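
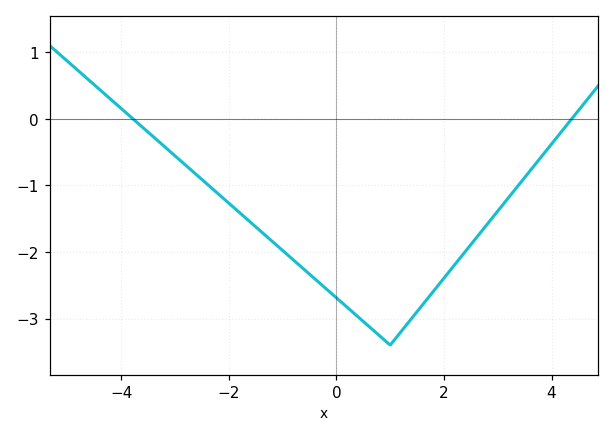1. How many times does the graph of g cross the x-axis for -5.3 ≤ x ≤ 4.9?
2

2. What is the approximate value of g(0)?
-2.7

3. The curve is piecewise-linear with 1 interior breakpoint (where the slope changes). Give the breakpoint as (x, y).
(1, -3.4)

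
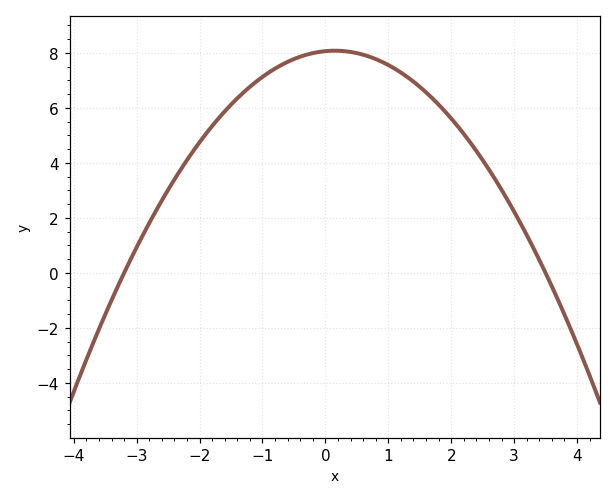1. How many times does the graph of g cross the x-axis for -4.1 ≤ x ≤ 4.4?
2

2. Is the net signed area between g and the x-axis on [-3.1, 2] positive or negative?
positive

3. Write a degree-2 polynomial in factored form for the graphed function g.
y = -0.72(x + 3.2)(x - 3.5)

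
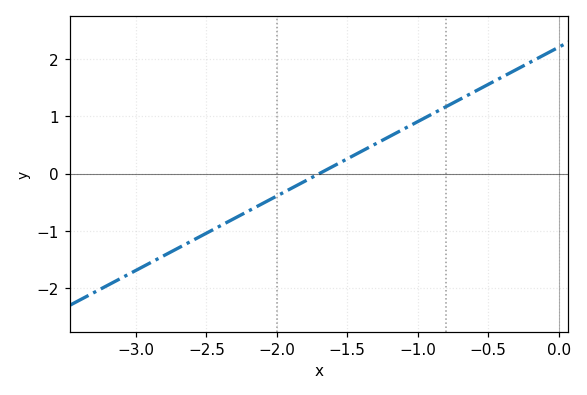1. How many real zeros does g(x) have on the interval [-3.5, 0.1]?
1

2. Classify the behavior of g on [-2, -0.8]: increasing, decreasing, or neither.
increasing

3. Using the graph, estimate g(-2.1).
-0.52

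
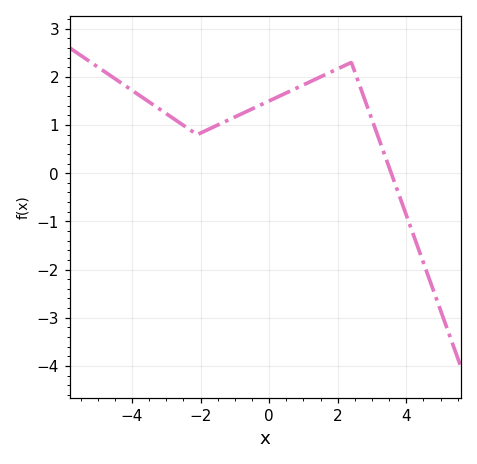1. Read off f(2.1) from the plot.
2.2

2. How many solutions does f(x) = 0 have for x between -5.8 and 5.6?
1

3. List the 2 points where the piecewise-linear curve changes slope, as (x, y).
(-2.1, 0.8); (2.4, 2.3)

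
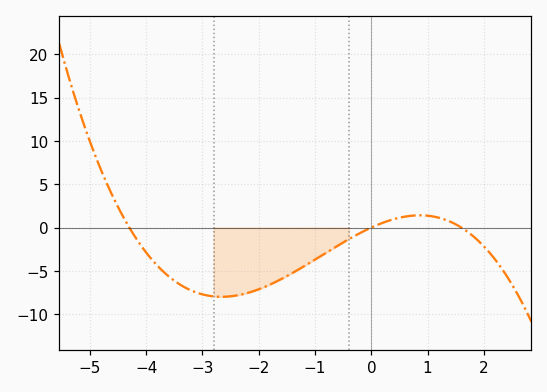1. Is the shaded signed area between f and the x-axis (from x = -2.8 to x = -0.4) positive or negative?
negative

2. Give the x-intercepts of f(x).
-4.4, 0, 1.6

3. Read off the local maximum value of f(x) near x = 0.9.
1.5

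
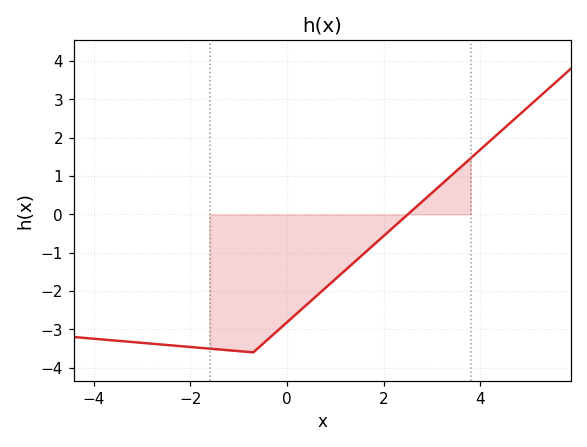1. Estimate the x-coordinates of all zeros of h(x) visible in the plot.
2.5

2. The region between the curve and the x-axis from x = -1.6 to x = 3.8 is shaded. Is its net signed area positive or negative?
negative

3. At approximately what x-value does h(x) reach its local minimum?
-0.701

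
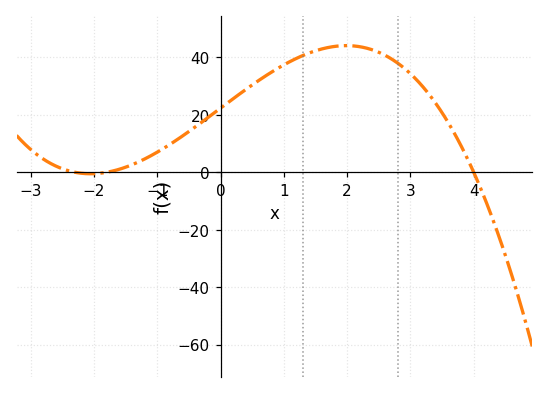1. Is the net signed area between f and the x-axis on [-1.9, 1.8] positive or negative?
positive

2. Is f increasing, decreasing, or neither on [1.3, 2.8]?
neither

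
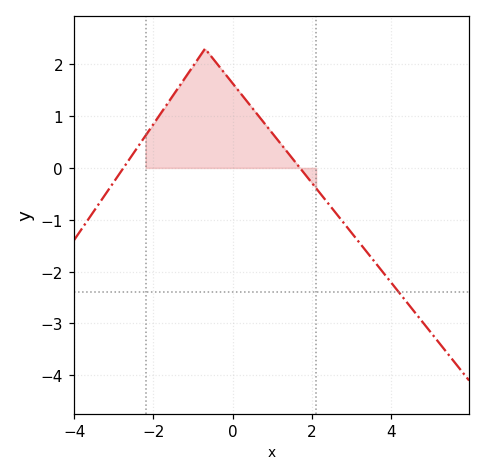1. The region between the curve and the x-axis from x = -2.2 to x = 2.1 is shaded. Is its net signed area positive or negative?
positive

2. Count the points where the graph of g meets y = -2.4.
1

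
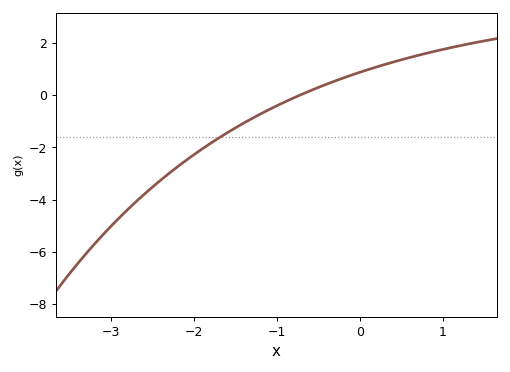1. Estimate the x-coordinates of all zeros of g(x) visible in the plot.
-0.7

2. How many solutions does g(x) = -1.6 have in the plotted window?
1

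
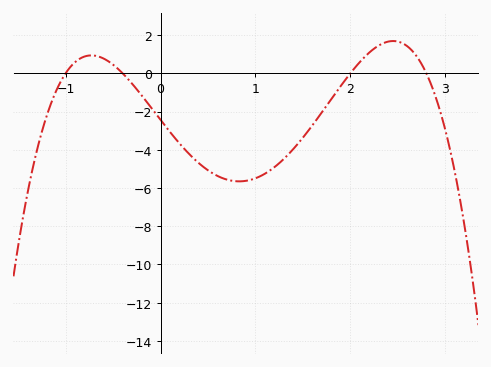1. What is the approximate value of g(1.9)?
-0.654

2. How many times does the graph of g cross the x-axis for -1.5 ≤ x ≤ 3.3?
4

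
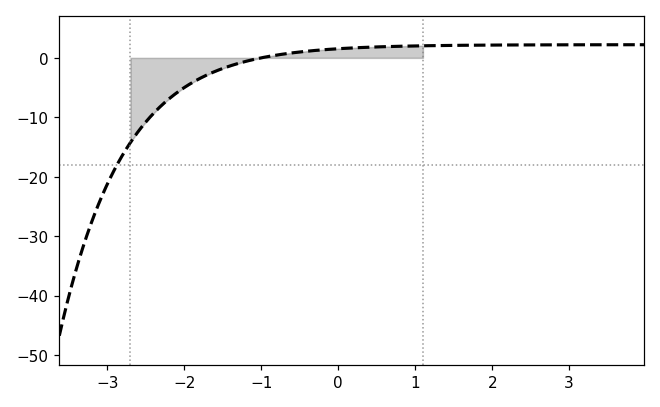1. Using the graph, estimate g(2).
2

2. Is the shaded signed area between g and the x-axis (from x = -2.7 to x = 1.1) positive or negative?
negative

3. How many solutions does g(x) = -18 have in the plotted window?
1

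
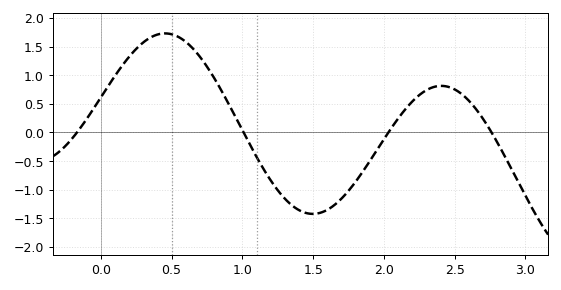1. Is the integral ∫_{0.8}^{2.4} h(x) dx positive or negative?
negative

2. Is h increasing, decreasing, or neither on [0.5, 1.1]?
decreasing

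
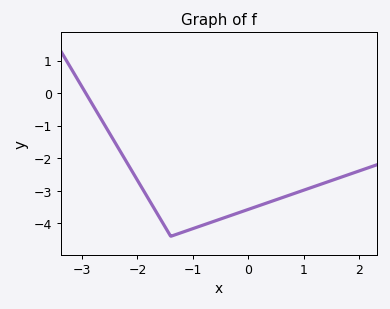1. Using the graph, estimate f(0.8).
-3.1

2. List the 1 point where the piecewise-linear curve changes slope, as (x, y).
(-1.4, -4.4)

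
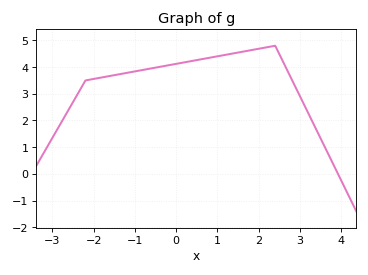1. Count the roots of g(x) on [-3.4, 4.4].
1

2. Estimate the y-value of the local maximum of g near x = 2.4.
4.8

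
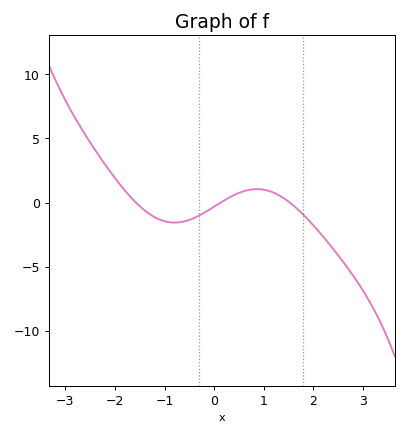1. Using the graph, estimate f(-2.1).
2.5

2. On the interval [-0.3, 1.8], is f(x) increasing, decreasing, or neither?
neither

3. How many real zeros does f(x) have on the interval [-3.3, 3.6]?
3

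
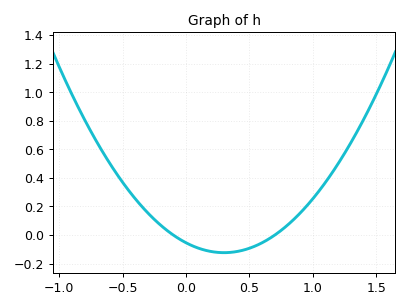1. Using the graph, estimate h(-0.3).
0.16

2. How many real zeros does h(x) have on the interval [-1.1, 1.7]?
2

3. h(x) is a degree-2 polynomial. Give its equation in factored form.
y = 0.77(x + 0.1)(x - 0.7)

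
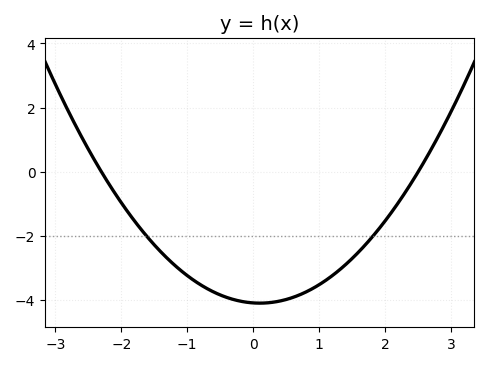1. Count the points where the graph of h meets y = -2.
2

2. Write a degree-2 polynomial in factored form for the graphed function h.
y = 0.71(x + 2.3)(x - 2.5)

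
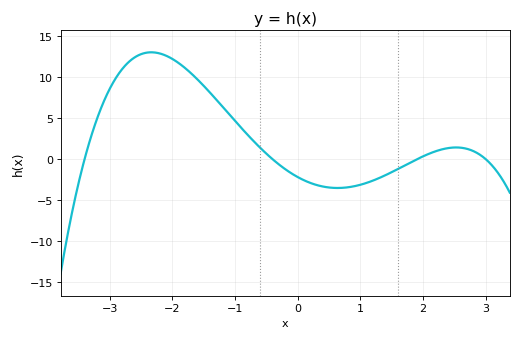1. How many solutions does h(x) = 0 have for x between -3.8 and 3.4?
4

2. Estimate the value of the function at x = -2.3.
13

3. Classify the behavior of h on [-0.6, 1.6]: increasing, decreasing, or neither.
neither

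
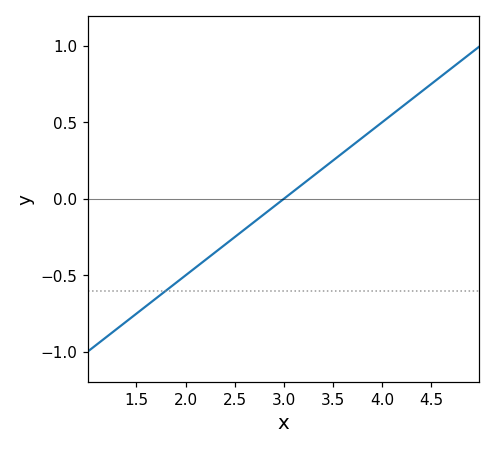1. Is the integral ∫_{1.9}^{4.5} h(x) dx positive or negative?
positive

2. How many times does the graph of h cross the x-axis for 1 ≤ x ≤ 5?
1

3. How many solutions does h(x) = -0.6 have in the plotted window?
1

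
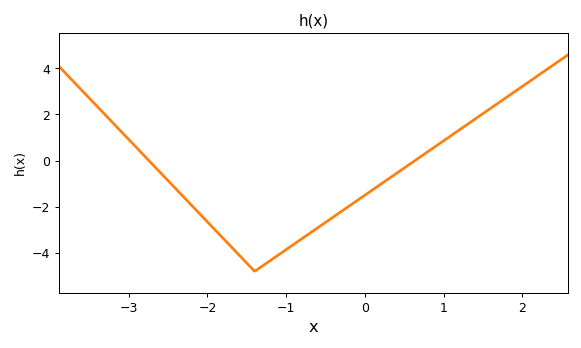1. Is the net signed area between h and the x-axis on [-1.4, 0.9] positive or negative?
negative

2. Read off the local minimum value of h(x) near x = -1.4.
-4.8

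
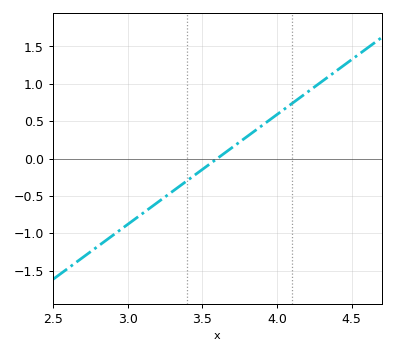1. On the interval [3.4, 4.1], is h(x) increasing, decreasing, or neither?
increasing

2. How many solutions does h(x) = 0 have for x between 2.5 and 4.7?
1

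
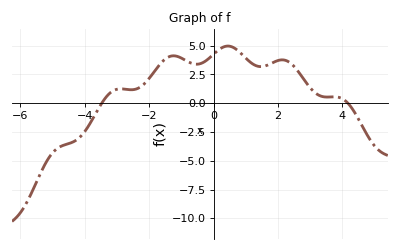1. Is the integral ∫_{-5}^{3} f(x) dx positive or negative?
positive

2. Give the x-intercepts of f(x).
-3.47, 4.18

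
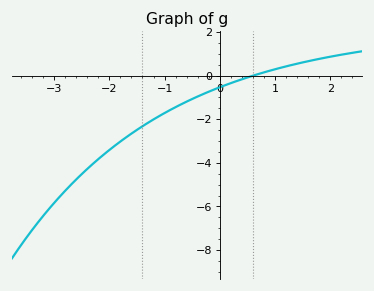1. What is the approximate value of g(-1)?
-1.8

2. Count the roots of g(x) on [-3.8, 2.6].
1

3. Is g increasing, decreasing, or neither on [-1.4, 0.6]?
increasing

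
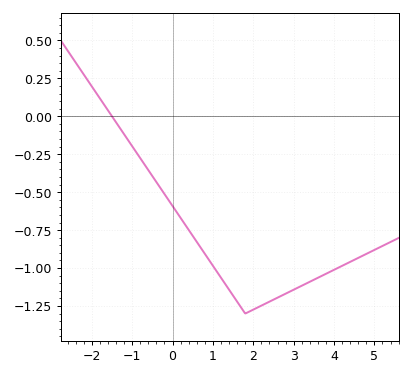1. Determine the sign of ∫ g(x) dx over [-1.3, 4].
negative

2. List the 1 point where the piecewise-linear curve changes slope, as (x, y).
(1.8, -1.3)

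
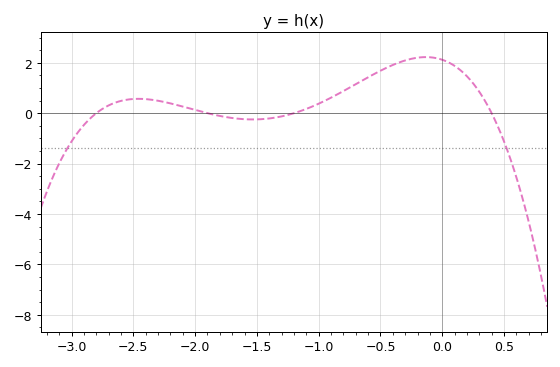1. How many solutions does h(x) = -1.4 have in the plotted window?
2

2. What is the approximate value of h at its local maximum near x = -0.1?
2.22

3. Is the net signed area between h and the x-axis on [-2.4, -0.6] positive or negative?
positive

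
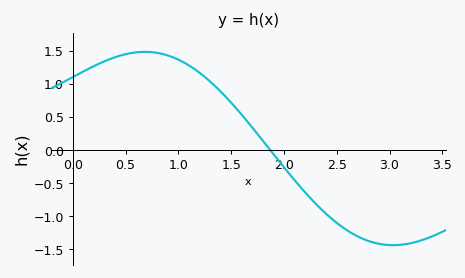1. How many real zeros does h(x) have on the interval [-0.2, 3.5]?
1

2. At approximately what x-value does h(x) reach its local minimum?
3.05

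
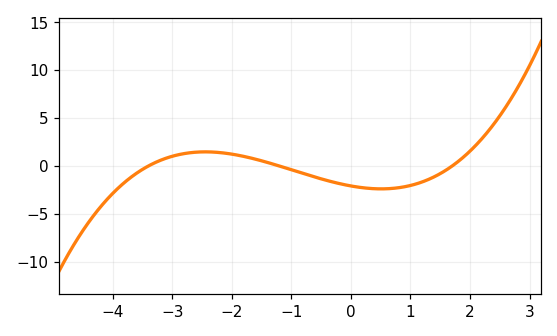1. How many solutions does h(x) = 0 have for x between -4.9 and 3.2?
3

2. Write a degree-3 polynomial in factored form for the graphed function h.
y = 0.3(x + 3.4)(x + 1.2)(x - 1.7)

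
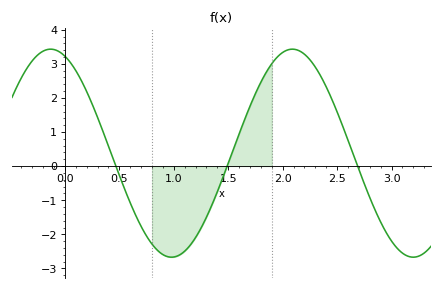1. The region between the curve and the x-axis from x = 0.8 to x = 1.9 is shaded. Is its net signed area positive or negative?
negative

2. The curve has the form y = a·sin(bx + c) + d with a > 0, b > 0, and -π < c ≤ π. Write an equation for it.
y = 3.05sin(2.83x + 1.94) + 0.38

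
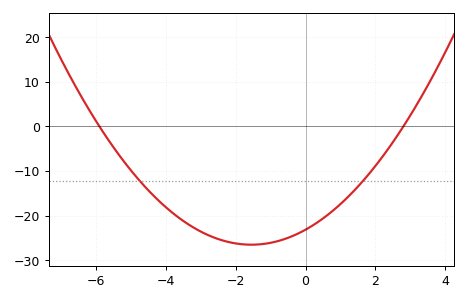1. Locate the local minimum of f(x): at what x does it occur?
-1.6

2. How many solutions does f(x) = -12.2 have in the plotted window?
2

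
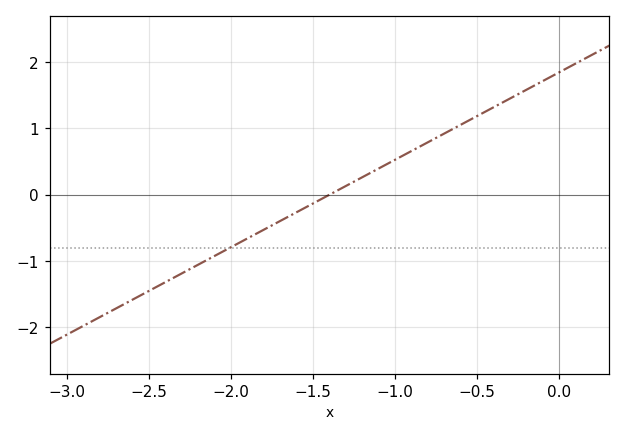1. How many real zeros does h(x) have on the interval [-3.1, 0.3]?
1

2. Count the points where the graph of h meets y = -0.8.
1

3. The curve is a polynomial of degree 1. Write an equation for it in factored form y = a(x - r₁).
y = 1.32(x + 1.4)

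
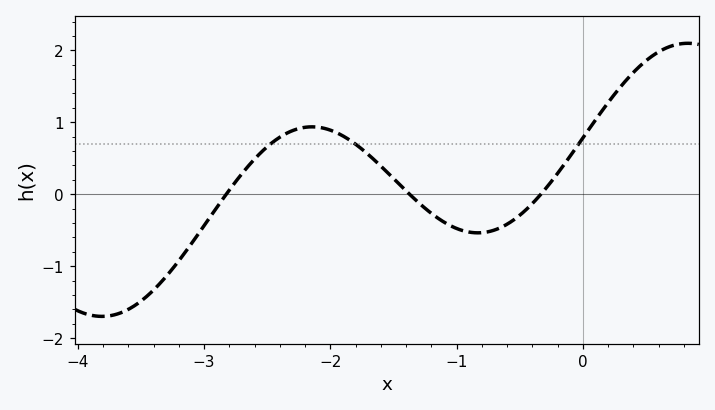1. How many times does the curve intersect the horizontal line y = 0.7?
3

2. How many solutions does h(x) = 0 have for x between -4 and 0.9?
3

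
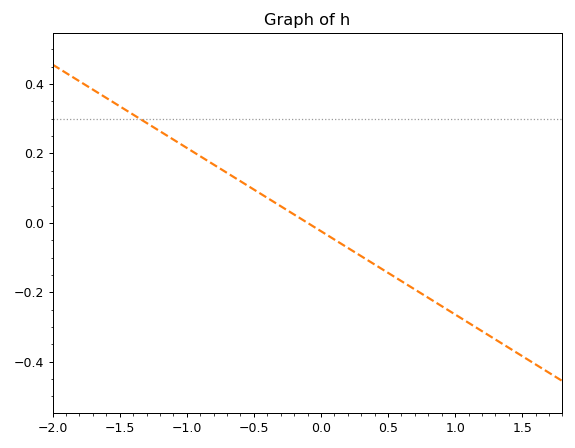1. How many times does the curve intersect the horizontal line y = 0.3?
1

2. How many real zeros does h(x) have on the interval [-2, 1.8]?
1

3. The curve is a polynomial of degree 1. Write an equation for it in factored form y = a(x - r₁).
y = -0.24(x + 0.1)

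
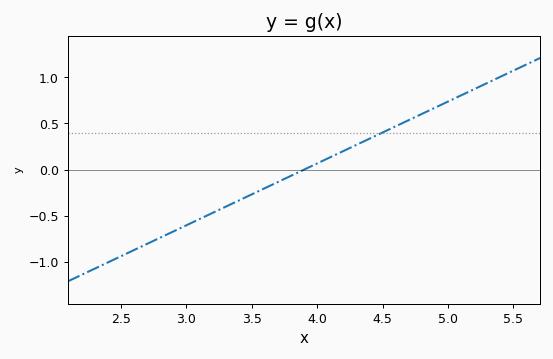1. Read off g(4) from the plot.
0.067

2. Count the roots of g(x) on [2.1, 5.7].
1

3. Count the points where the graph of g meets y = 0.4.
1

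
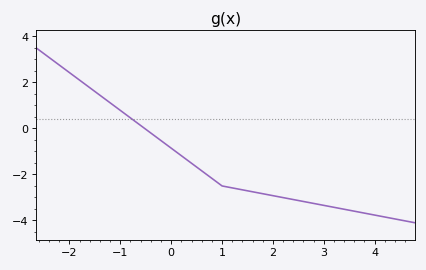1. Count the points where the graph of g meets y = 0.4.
1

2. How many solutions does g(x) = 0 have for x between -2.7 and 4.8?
1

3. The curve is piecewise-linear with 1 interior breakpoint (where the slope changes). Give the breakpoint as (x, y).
(1, -2.5)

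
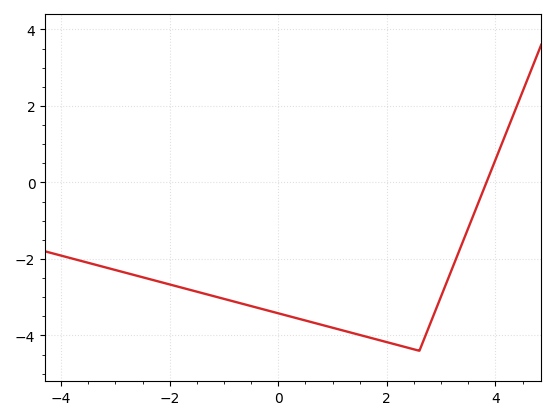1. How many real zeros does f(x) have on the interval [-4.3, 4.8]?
1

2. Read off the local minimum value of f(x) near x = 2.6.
-4.4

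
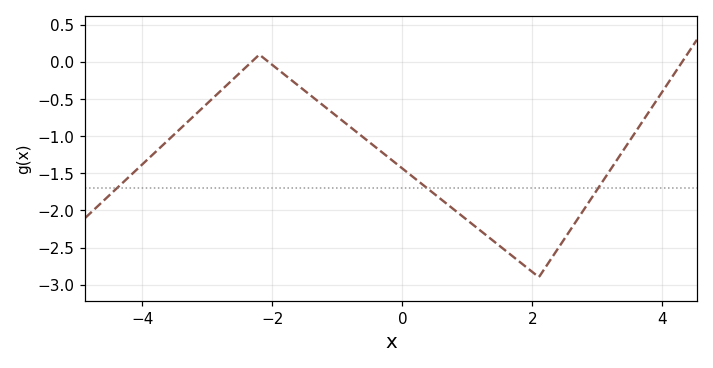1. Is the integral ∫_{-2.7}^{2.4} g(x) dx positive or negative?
negative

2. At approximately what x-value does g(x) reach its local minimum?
2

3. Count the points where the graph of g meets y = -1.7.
3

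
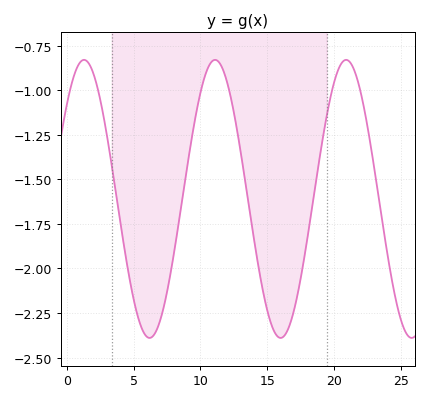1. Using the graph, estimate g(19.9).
-0.99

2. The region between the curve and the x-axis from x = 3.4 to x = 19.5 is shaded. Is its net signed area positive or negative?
negative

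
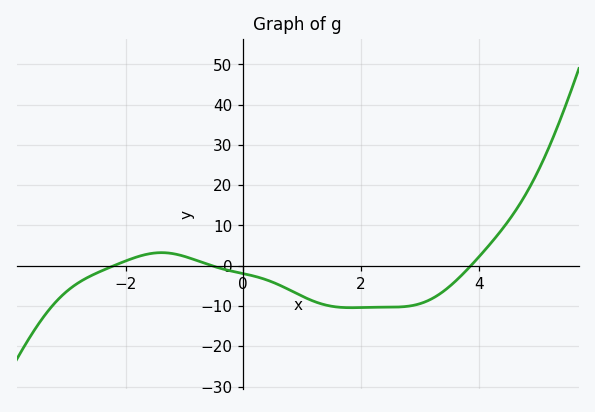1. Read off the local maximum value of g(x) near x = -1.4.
3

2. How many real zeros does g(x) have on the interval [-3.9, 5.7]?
3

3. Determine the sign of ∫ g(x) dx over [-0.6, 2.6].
negative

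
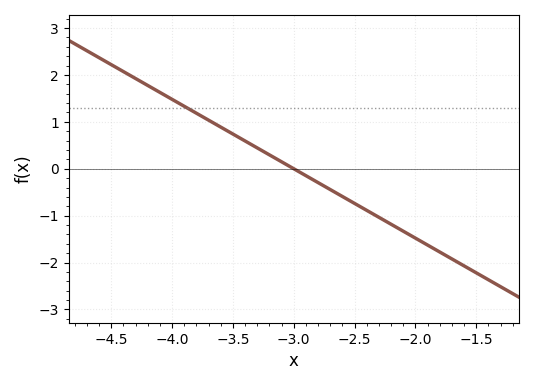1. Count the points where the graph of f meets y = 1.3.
1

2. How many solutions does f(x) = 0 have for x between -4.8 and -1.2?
1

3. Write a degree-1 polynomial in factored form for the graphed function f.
y = -1.48(x + 3)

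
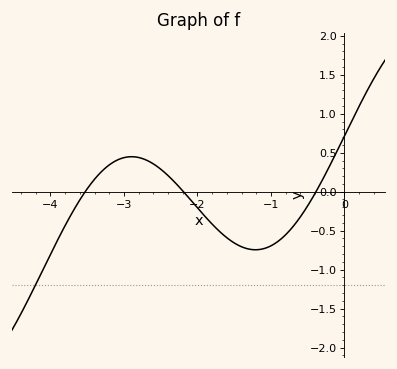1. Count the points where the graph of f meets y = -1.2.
1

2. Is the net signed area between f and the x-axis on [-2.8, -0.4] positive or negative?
negative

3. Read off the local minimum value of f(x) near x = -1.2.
-0.746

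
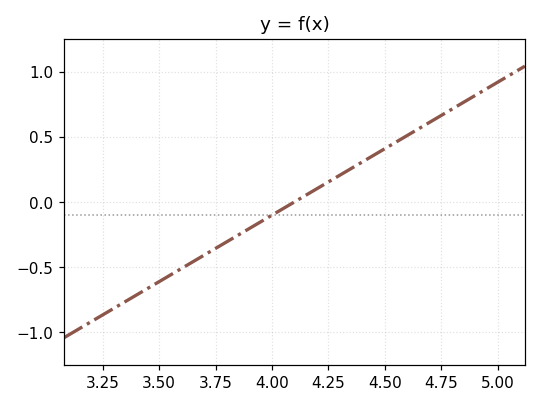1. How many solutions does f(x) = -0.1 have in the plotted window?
1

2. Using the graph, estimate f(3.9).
-0.2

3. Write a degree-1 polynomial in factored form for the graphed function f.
y = 1.02(x - 4.1)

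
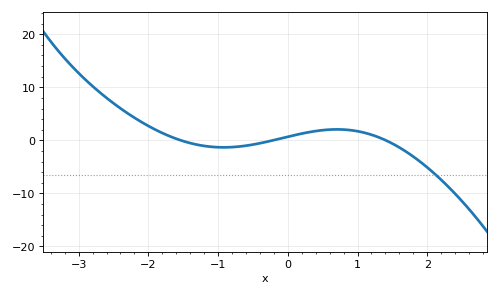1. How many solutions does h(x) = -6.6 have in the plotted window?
1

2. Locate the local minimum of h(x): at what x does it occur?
-0.9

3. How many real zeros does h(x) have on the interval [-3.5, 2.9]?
3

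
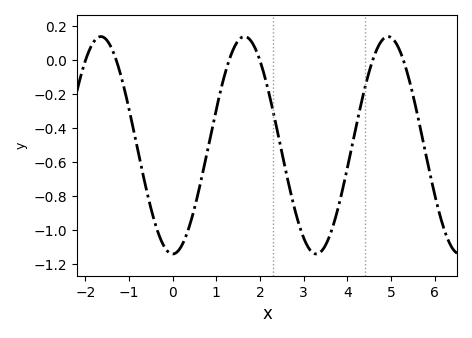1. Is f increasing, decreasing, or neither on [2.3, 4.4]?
neither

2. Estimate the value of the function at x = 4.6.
0.013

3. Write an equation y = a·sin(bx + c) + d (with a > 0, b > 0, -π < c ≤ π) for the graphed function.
y = 0.64sin(1.91x - 1.57) - 0.5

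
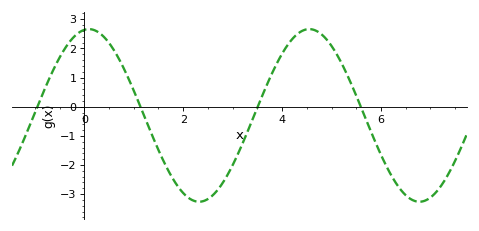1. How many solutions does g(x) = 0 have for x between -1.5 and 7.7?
4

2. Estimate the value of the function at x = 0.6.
1.93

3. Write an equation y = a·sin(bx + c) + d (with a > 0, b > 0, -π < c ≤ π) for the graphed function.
y = 2.96sin(1.41x + 1.44) - 0.3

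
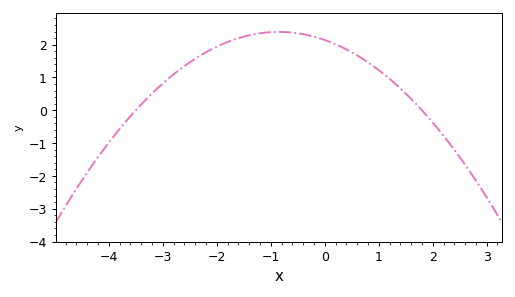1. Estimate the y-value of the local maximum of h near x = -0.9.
2.4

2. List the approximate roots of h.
-3.4, 1.8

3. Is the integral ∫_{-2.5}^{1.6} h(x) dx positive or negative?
positive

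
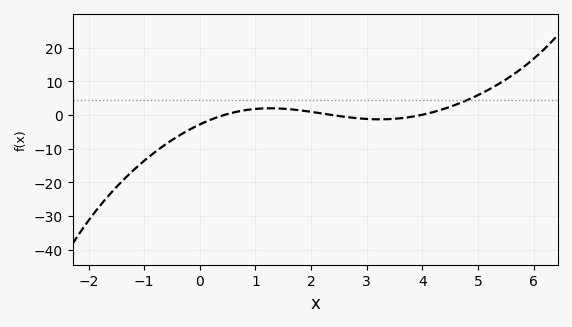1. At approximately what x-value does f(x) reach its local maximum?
1.27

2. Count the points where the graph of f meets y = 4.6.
1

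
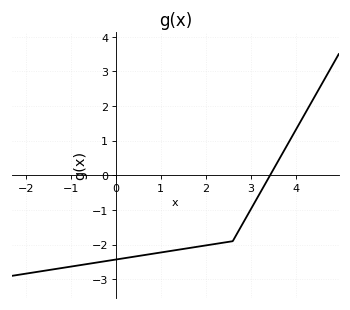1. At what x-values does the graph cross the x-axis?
3.43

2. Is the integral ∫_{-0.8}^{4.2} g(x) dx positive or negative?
negative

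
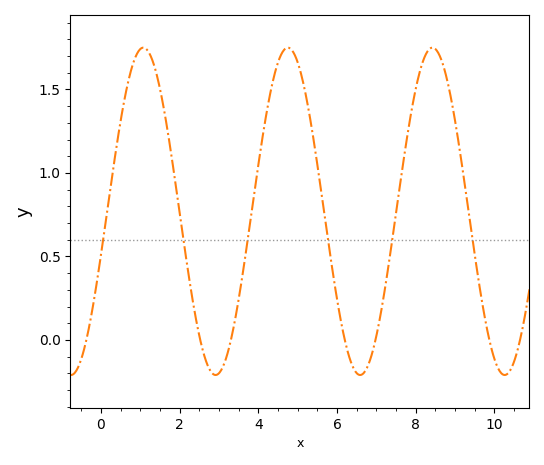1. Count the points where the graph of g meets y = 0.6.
6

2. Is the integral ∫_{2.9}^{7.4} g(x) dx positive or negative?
positive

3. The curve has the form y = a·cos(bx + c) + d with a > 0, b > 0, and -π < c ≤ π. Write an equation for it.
y = 0.98cos(1.7x - 1.8) + 0.77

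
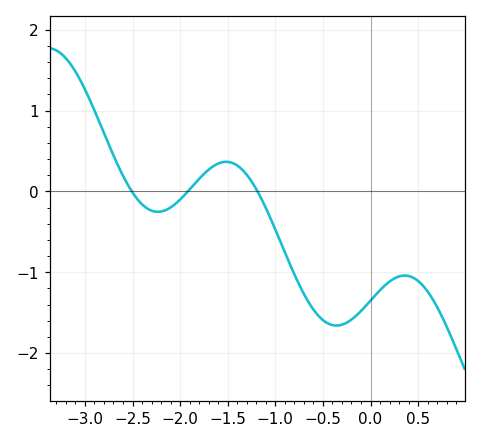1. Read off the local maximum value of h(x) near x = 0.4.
-1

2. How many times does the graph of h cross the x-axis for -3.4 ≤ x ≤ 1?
3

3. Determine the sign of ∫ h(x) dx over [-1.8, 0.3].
negative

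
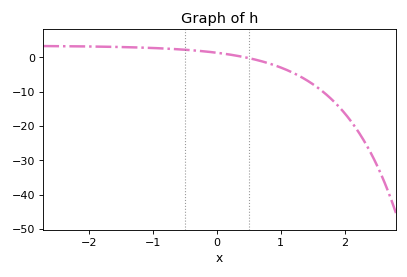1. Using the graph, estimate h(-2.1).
3.18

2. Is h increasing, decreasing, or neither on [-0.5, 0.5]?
decreasing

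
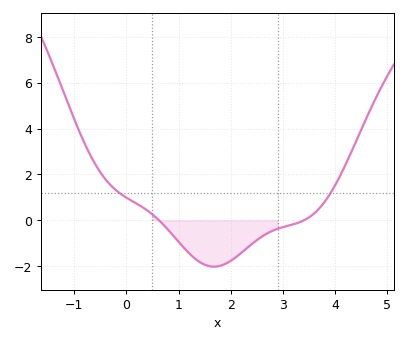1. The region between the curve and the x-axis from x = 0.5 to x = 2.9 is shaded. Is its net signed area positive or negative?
negative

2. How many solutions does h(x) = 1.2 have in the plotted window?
2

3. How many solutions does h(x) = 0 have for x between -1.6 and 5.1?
2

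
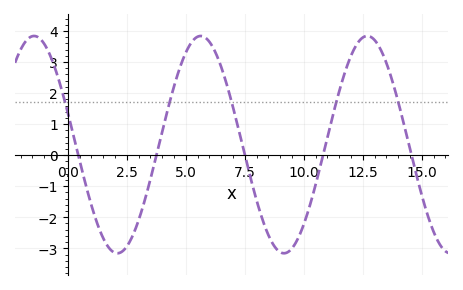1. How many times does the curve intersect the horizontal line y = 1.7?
5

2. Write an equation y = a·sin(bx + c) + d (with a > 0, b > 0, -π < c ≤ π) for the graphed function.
y = 3.5sin(0.89x + 2.84) + 0.34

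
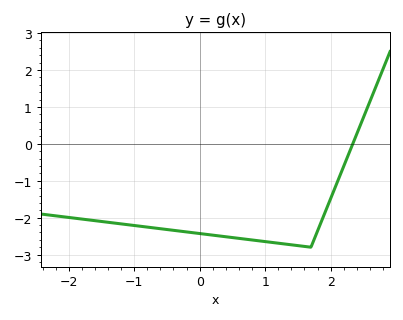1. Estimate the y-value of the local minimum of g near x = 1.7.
-2.8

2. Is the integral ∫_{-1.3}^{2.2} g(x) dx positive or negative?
negative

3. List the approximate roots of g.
2.3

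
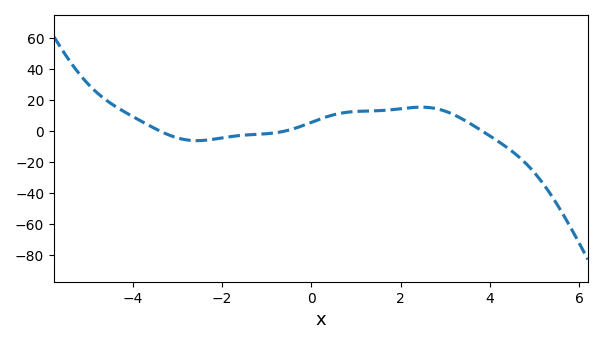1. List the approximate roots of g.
-3.39, -0.595, 3.82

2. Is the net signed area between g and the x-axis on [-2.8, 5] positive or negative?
positive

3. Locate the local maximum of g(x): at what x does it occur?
2.46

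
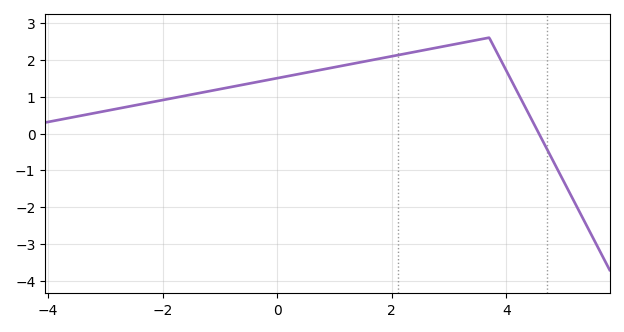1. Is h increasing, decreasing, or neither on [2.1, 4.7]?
neither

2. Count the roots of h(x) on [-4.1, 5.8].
1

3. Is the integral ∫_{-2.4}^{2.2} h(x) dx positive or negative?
positive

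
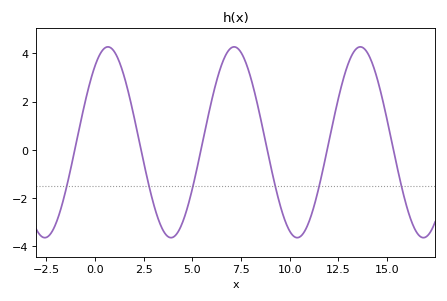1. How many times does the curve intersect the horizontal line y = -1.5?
6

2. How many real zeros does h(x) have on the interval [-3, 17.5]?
6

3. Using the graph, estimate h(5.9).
1.71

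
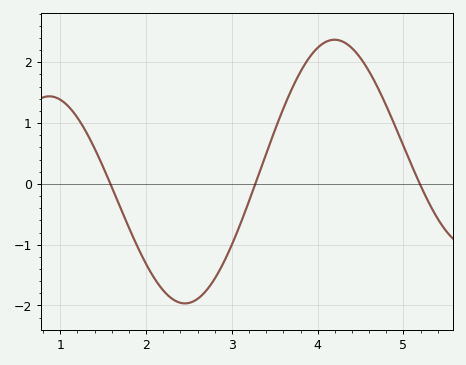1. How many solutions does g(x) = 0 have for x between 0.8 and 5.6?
3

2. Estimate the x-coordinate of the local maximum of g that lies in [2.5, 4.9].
4.2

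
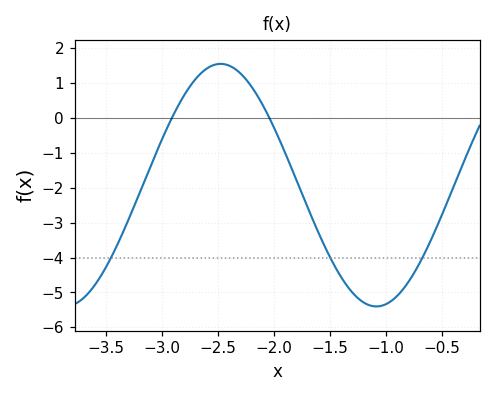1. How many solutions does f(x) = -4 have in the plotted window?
3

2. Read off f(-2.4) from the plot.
1.5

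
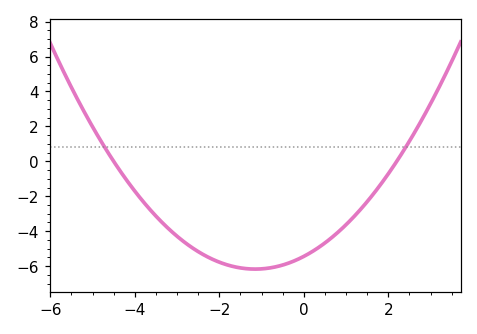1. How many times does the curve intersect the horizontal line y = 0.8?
2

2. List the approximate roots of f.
-4.5, 2.2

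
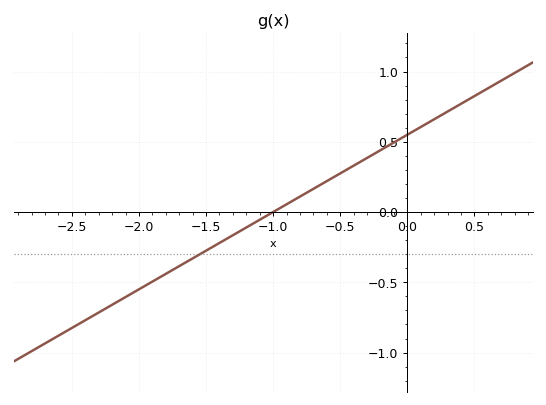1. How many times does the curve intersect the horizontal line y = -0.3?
1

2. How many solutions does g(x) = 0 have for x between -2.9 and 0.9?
1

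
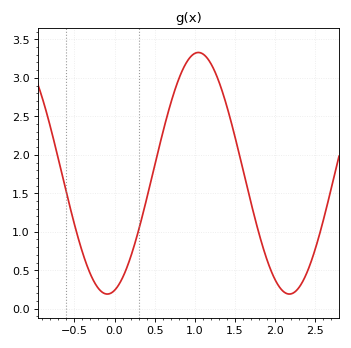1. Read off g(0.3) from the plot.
1.02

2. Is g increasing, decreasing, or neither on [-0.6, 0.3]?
neither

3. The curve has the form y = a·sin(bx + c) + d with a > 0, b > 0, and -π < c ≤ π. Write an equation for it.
y = 1.57sin(2.77x - 1.32) + 1.76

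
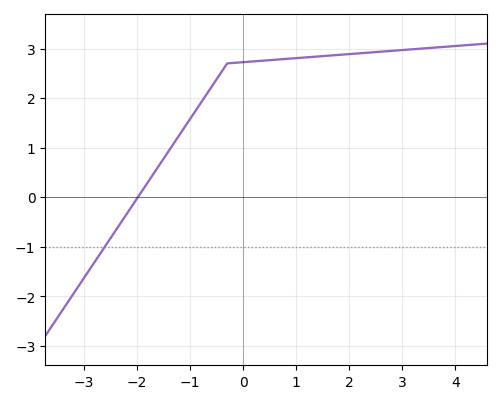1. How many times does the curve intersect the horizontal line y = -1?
1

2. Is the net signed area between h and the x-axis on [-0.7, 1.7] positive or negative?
positive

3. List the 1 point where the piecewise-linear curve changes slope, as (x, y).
(-0.3, 2.7)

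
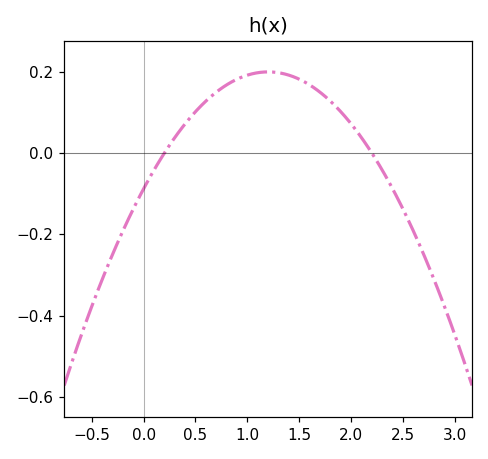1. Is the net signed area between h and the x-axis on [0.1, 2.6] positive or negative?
positive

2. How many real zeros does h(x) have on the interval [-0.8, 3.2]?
2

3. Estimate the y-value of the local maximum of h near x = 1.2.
0.2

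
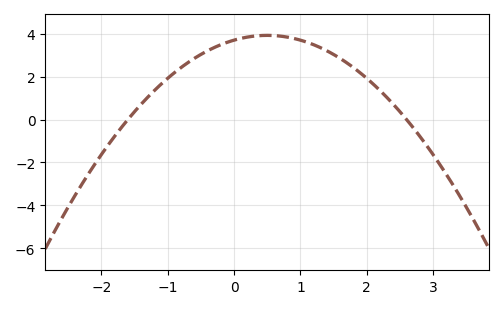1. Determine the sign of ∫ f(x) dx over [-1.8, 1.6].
positive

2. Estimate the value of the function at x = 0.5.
3.92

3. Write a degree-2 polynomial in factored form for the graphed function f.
y = -0.89(x + 1.6)(x - 2.6)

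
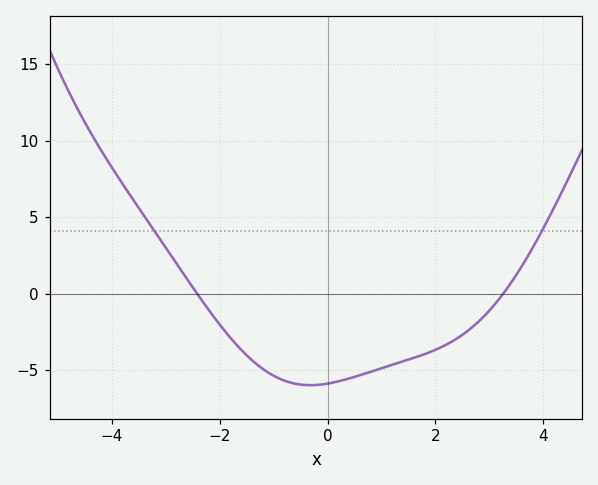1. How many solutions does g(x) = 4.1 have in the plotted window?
2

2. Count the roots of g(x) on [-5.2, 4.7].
2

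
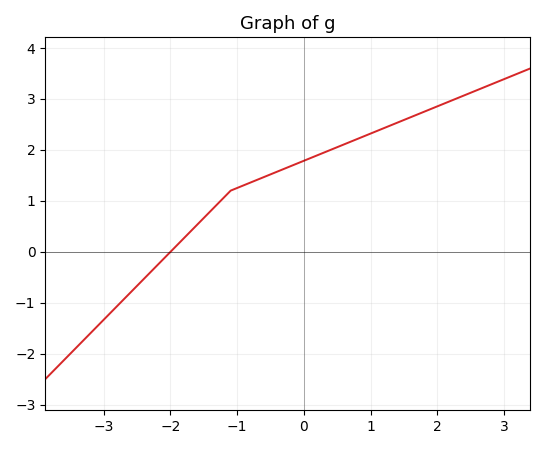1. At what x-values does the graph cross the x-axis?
-2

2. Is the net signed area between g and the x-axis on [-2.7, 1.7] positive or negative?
positive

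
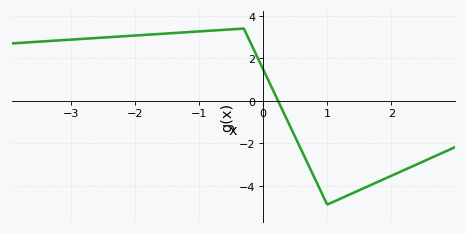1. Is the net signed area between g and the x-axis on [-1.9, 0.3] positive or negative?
positive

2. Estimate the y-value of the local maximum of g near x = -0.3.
3.4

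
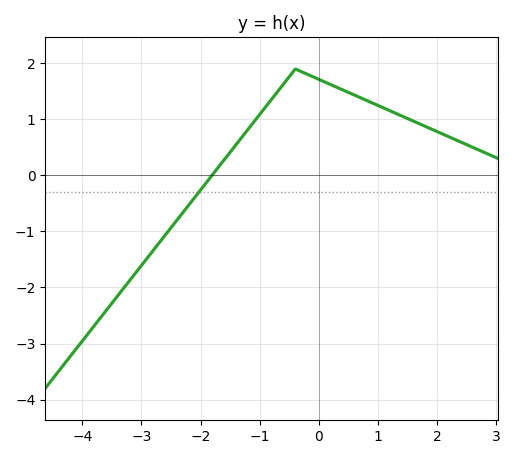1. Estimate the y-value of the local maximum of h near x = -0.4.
1.9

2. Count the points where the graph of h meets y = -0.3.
1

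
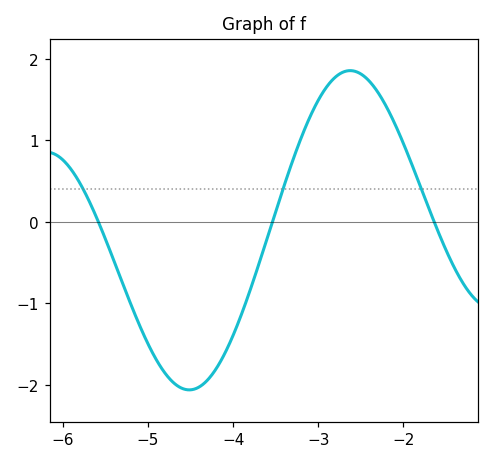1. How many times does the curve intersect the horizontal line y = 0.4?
3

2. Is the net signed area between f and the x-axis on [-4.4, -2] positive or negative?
positive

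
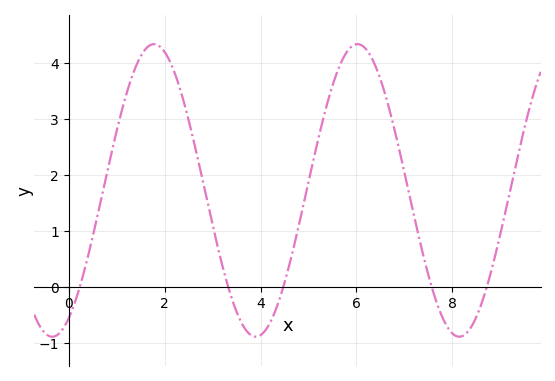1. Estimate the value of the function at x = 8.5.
-0.5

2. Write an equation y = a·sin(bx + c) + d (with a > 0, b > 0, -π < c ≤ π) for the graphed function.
y = 2.61sin(1.5x - 1.1) + 1.73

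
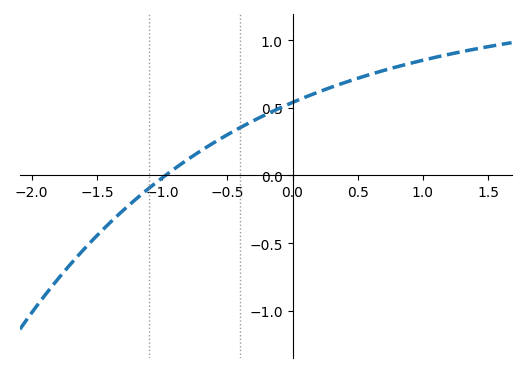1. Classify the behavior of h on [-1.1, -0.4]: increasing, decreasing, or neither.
increasing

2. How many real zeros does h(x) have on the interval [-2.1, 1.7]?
1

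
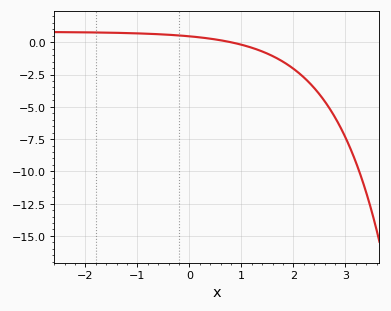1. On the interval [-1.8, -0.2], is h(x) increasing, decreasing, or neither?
decreasing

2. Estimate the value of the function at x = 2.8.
-5.81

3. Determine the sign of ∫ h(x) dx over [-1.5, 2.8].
negative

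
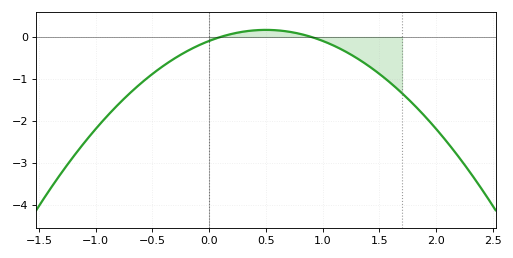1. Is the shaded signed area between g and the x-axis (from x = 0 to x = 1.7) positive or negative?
negative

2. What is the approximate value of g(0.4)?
0.2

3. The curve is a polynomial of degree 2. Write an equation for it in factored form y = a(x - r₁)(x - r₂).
y = -1.05(x - 0.1)(x - 0.9)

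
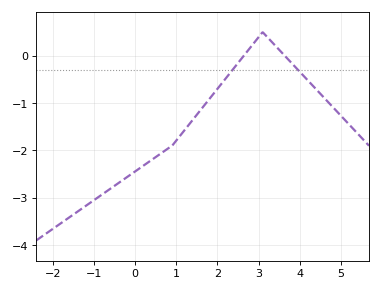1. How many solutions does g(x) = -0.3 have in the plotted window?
2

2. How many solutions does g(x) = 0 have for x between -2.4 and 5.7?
2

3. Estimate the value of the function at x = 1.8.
-0.918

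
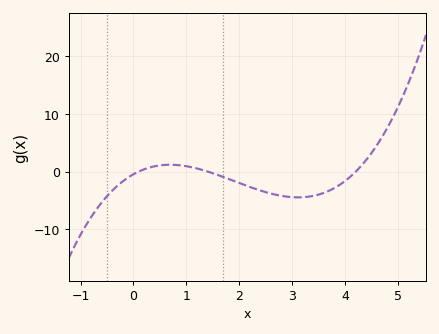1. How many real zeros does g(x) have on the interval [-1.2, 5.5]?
3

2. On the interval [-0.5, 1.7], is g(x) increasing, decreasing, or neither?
neither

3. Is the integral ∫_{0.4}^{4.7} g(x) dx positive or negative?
negative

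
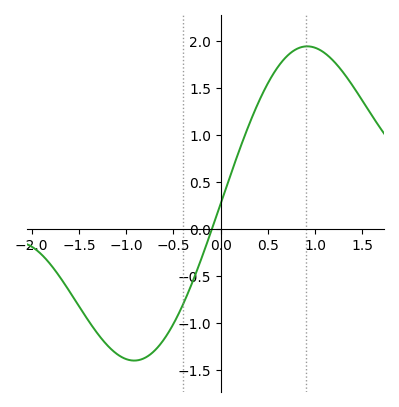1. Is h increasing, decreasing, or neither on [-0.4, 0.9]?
increasing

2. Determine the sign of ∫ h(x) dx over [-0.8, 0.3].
negative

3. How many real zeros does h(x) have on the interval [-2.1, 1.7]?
1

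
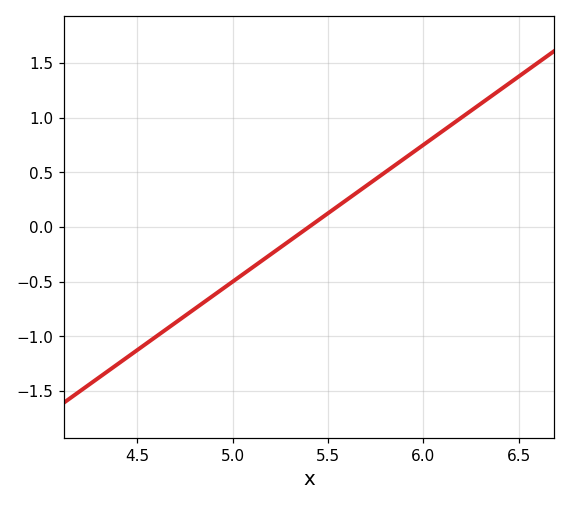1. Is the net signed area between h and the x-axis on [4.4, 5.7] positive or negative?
negative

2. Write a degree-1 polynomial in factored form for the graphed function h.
y = 1.25(x - 5.4)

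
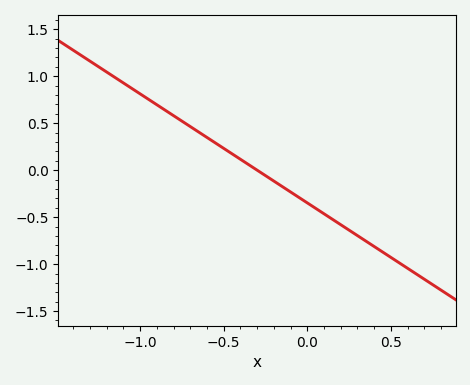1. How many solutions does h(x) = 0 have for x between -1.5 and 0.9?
1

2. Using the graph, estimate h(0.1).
-0.45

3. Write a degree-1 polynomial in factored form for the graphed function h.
y = -1.16(x + 0.3)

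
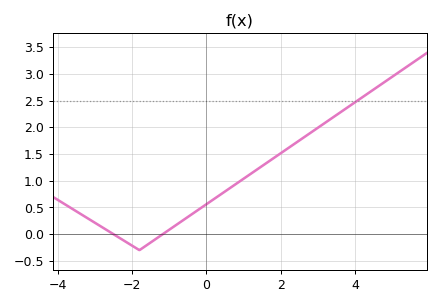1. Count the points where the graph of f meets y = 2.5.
1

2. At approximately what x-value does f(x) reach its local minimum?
-1.8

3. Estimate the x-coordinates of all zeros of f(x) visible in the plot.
-2.5, -1.17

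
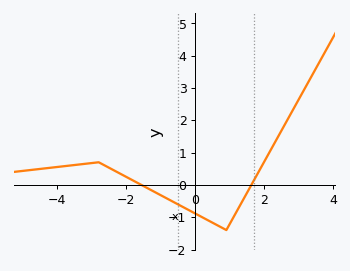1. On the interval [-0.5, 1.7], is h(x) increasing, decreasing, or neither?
neither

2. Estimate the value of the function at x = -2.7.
0.643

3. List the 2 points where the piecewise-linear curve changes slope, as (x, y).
(-2.8, 0.7); (0.9, -1.4)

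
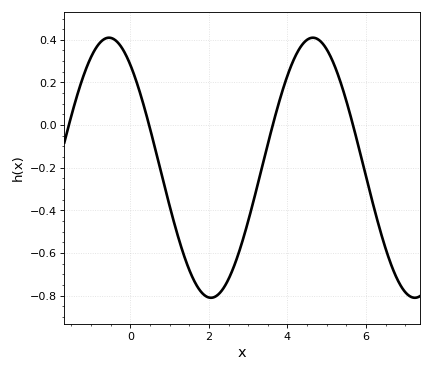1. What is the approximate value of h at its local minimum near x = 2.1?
-0.81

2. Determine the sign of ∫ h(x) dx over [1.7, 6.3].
negative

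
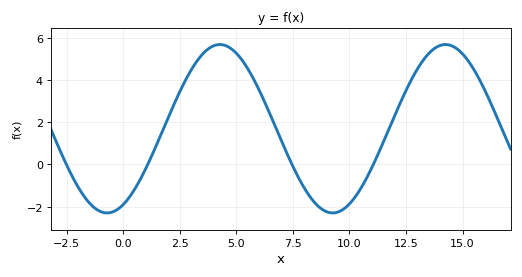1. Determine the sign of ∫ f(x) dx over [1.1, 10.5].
positive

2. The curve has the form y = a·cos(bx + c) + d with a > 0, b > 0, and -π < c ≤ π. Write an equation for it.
y = 3.98cos(0.63x - 2.69) + 1.69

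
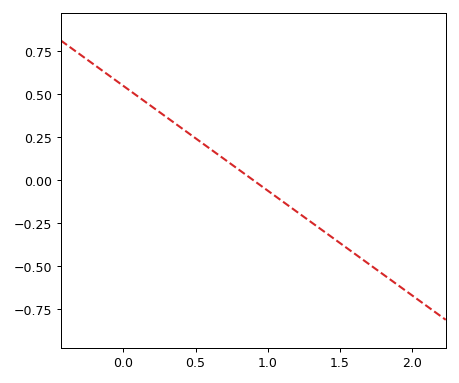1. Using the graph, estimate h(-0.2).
0.68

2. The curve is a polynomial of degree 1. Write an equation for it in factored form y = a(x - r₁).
y = -0.61(x - 0.9)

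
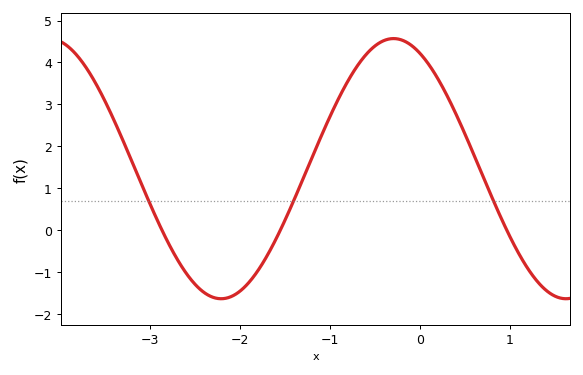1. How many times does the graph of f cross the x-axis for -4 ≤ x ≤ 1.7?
3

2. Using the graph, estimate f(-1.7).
-0.61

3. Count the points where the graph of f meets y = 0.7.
3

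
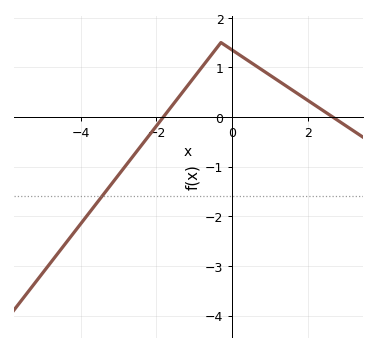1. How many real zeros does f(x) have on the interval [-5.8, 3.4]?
2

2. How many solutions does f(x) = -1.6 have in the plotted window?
1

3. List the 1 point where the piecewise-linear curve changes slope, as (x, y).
(-0.3, 1.5)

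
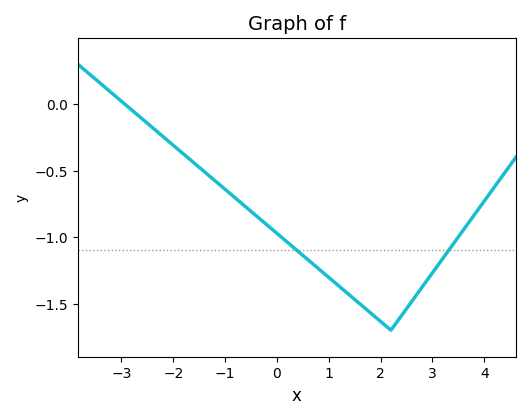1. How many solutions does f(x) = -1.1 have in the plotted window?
2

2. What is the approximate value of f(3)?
-1.25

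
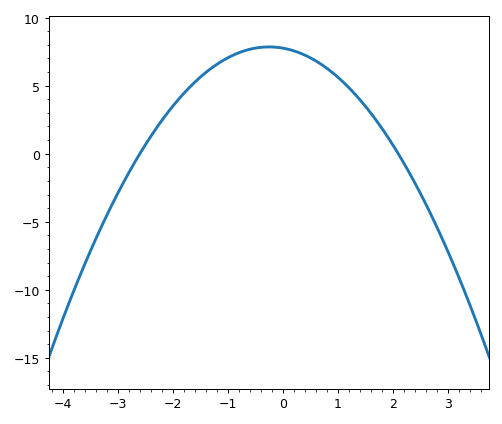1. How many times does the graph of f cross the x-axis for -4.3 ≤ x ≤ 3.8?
2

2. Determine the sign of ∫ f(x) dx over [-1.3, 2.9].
positive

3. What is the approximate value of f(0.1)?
7.5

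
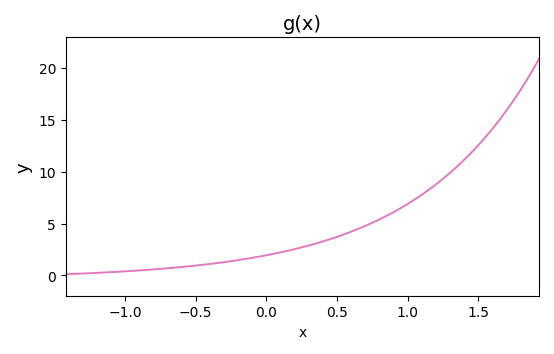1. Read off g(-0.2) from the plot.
1.5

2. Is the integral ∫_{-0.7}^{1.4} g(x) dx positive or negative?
positive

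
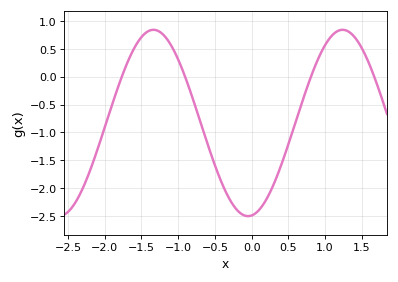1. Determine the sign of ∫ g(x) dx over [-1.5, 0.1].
negative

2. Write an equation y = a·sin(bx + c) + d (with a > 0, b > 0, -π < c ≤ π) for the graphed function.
y = 1.67sin(2.4x - 1.4) - 0.83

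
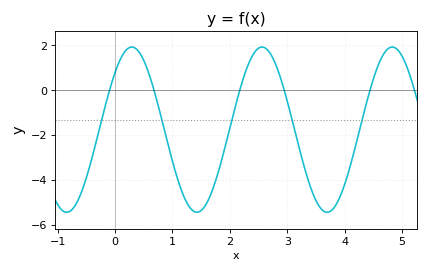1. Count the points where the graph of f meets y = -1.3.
5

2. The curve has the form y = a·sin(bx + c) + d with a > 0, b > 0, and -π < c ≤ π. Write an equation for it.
y = 3.68sin(2.77x + 0.762) - 1.75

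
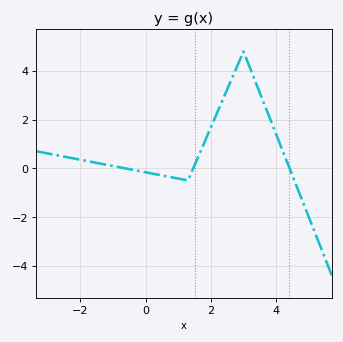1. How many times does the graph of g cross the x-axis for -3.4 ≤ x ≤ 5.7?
3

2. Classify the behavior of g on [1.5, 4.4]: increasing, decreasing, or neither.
neither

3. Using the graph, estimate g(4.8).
-1.32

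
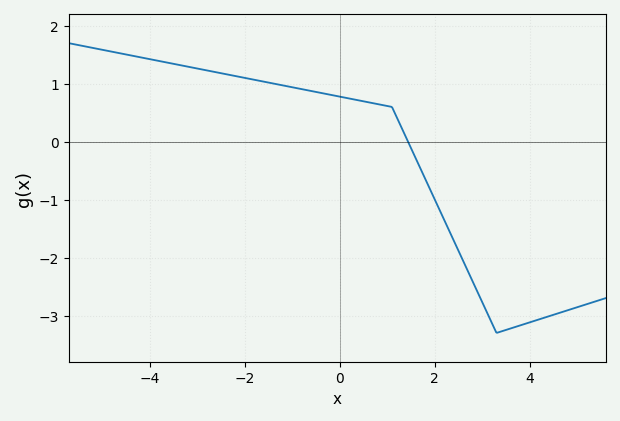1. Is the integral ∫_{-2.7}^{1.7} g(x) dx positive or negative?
positive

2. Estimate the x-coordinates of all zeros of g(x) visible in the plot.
1.44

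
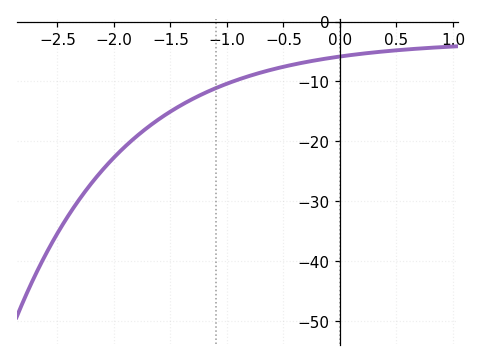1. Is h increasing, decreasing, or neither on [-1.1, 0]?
increasing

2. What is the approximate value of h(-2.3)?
-30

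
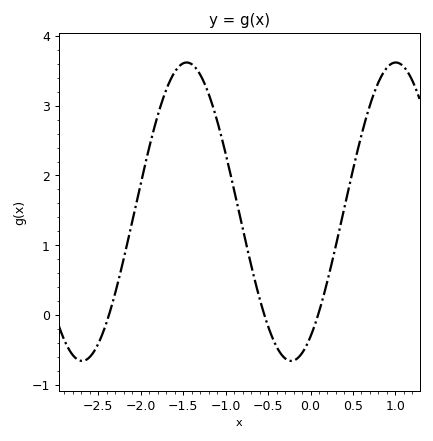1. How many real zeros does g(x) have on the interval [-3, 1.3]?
3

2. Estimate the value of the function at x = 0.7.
3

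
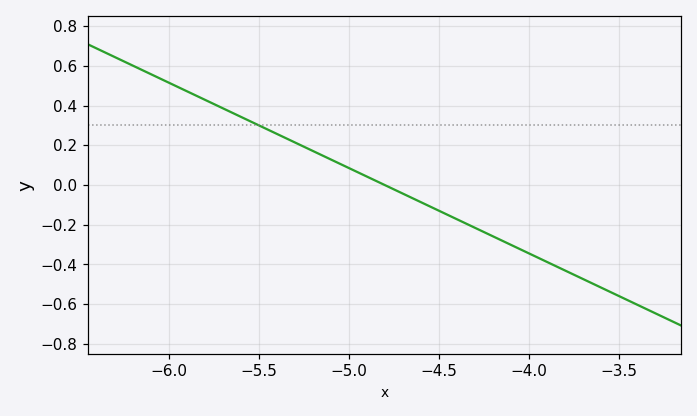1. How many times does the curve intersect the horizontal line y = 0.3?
1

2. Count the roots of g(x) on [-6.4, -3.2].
1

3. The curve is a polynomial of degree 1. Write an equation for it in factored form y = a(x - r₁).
y = -0.43(x + 4.8)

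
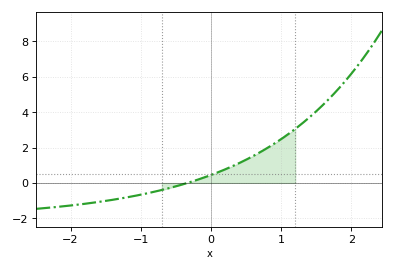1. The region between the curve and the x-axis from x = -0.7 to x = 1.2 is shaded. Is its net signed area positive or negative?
positive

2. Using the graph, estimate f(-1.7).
-1.13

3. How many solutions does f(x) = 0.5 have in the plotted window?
1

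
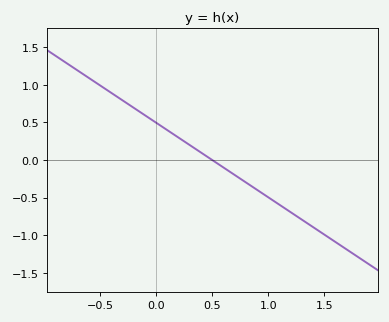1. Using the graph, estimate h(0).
0.495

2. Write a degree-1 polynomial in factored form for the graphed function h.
y = -0.99(x - 0.5)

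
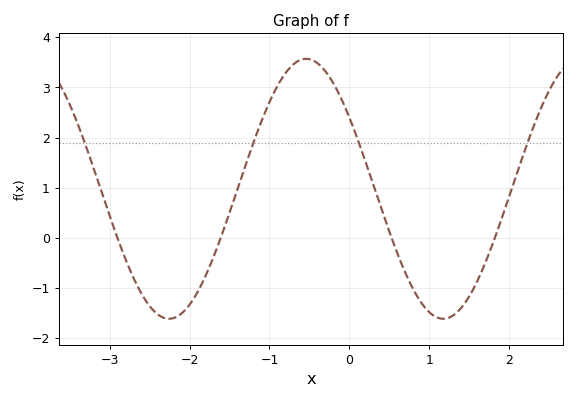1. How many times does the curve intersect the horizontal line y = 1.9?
4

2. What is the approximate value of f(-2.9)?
0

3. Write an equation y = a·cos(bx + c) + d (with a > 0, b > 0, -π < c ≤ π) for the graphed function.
y = 2.59cos(1.8x + 0.99) + 0.98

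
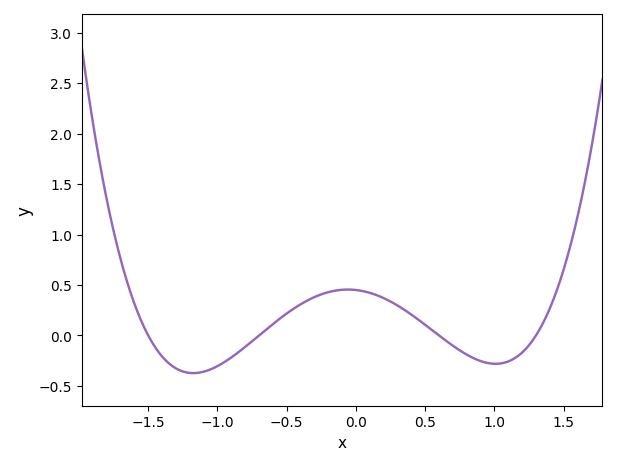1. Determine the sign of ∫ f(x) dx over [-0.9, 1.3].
positive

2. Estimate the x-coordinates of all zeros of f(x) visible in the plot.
-1.5, -0.7, 0.6, 1.3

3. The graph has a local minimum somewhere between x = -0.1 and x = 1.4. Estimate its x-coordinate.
1.01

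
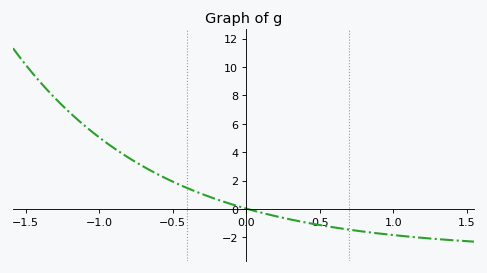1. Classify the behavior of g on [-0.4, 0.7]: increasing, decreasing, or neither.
decreasing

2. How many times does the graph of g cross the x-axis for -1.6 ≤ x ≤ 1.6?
1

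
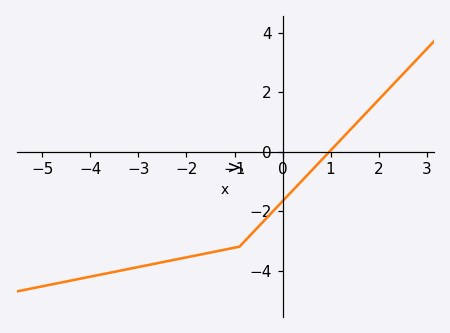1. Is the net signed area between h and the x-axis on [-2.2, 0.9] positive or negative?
negative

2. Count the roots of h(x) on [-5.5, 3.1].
1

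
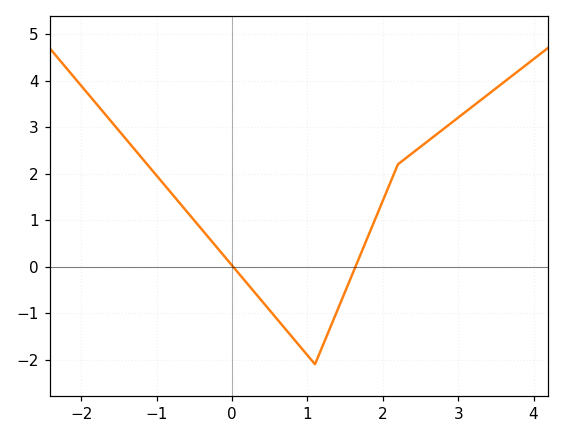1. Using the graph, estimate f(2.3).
2.3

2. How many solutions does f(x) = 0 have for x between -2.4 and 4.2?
2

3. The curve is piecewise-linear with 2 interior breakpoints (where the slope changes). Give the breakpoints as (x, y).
(1.1, -2.1); (2.2, 2.2)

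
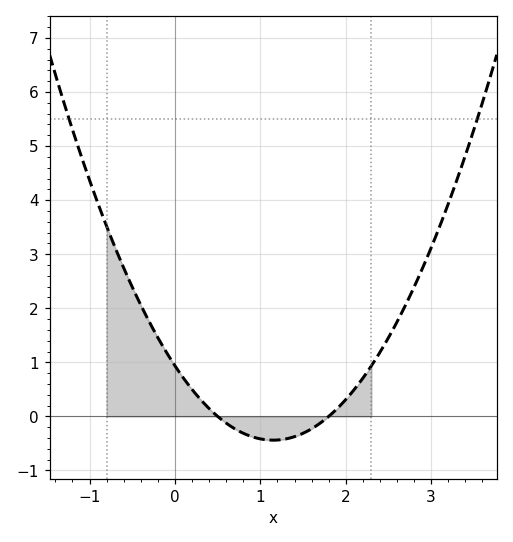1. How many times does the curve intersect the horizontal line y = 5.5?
2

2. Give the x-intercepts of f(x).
0.5, 1.8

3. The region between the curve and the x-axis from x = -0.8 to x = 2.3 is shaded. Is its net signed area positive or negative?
positive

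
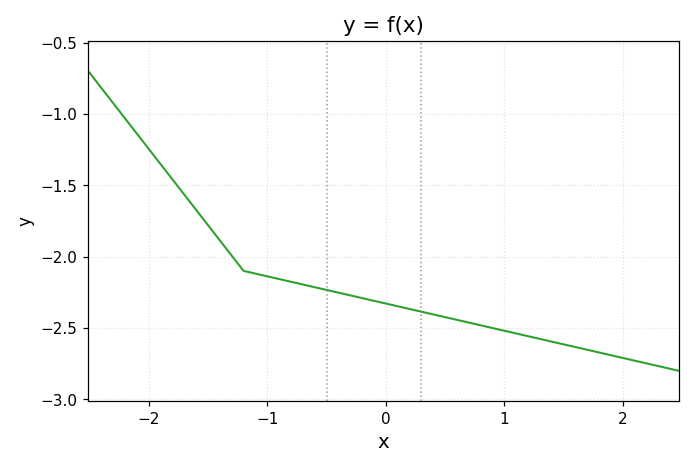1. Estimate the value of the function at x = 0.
-2.33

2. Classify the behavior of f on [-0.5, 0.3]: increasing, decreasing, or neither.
decreasing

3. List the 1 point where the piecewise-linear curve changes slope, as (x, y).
(-1.2, -2.1)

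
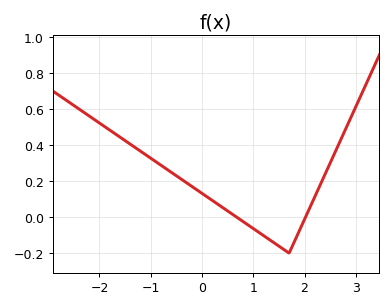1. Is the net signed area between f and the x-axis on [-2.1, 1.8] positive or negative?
positive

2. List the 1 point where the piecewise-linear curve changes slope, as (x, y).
(1.7, -0.2)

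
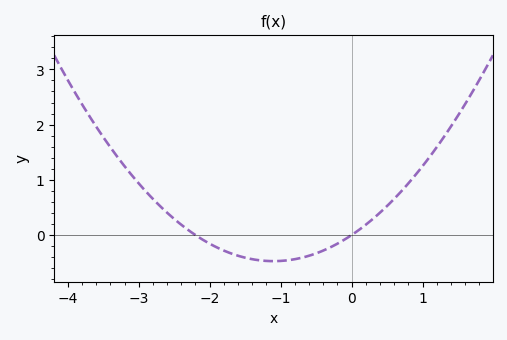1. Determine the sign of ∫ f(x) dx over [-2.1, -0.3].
negative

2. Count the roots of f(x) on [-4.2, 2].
2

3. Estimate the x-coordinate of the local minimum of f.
-1.1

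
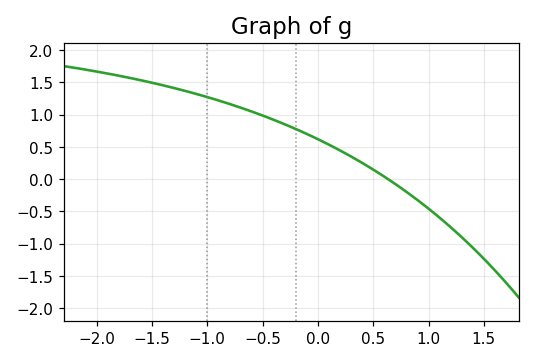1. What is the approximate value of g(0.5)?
0.149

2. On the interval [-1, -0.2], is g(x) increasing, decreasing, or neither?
decreasing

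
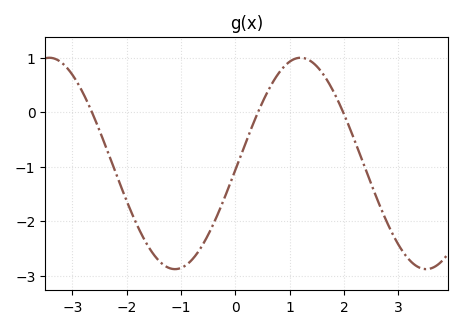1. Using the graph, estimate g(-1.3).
-2.8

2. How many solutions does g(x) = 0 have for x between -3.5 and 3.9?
3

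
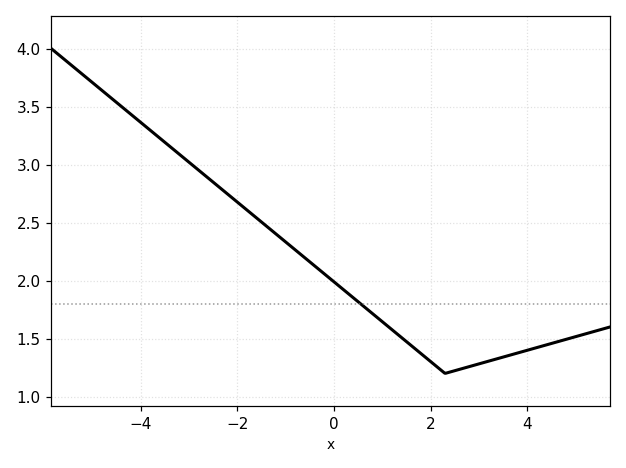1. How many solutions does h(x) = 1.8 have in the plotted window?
1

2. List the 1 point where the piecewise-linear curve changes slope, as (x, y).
(2.3, 1.2)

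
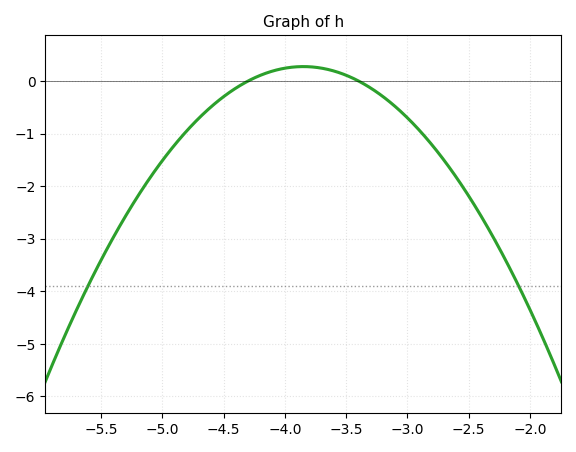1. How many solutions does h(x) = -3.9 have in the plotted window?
2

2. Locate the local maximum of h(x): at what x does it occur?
-3.85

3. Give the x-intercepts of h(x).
-4.3, -3.4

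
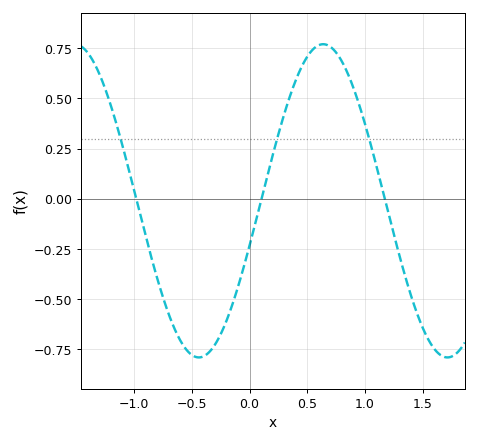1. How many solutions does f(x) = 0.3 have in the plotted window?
3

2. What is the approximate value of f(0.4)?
0.6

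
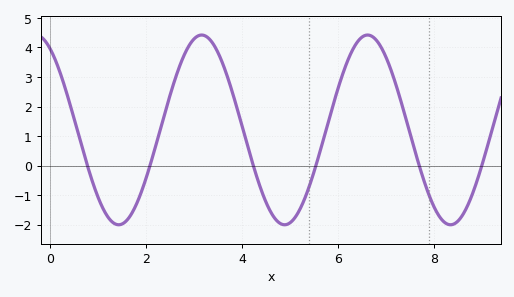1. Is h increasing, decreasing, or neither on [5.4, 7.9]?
neither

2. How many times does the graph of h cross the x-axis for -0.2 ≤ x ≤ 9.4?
6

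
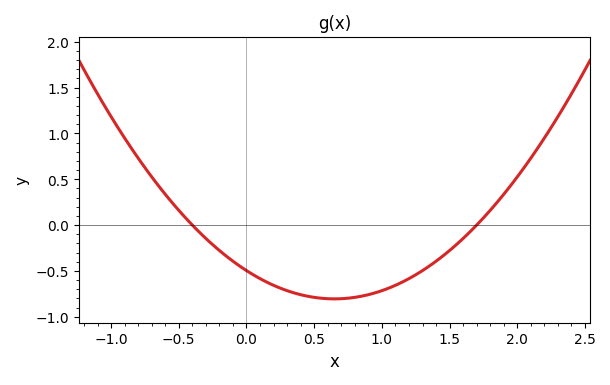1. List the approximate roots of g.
-0.4, 1.7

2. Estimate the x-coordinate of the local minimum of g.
0.7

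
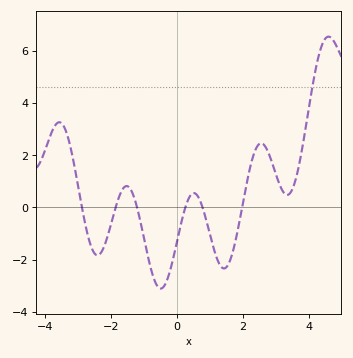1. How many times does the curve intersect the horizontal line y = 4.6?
1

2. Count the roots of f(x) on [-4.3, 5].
6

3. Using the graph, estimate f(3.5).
0.686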